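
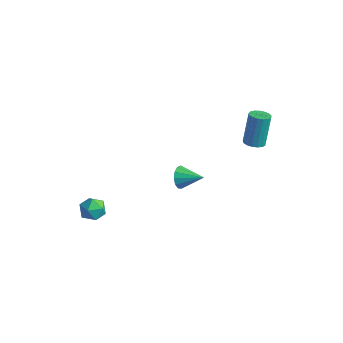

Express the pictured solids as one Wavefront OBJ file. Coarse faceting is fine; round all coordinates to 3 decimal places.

v -4.159 -3.327 -1.355
v -3.722 -3.146 -2.076
v -3.278 -4.374 -1.084
v -2.841 -4.193 -1.805
v -2.818 -3.647 -1.138
v -3.363 -3 -1.305
v -3.637 -4.52 -1.855
v -4.182 -3.873 -2.022
v -3.399 -3.883 -2.384
v -2.894 -3.343 -1.942
v -4.106 -4.177 -1.218
v -3.601 -3.637 -0.776
v 2.15 3.615 2.808
v 2.664 3.263 2.992
v 2.465 3.973 4.915
v 1.95 4.325 4.732
v 2.788 3.535 2.904
v 2.588 4.245 4.827
v 2.765 3.825 2.794
v 2.565 4.535 4.718
v 2.601 4.067 2.688
v 2.401 4.777 4.611
v 2.334 4.206 2.609
v 2.134 4.916 4.533
v 2.024 4.209 2.576
v 1.825 4.919 4.499
v 1.744 4.076 2.596
v 1.544 4.786 4.519
v 1.556 3.837 2.665
v 1.357 4.548 4.588
v 1.505 3.548 2.766
v 1.305 4.258 4.69
v 1.601 3.274 2.877
v 1.401 3.984 4.801
v 1.823 3.078 2.973
v 1.623 3.788 4.896
v 2.119 3.005 3.03
v 1.92 3.715 4.954
v 2.423 3.072 3.037
v 2.224 3.782 4.961
v -1.747 1.775 -1.71
v -1.401 1.501 -2.365
v -0.393 2.285 -1.21
v -1.526 1.919 -2.454
v -1.721 2.291 -2.307
v -1.924 2.499 -1.97
v -2.07 2.478 -1.55
v -2.114 2.233 -1.181
v -2.041 1.843 -0.98
v -1.875 1.431 -1.01
v -1.668 1.128 -1.263
v -1.486 1.031 -1.657
v -1.386 1.17 -2.068
f 1 12 6
f 1 6 2
f 1 2 8
f 1 8 11
f 1 11 12
f 2 6 10
f 6 12 5
f 12 11 3
f 11 8 7
f 8 2 9
f 4 10 5
f 4 5 3
f 4 3 7
f 4 7 9
f 4 9 10
f 5 10 6
f 3 5 12
f 7 3 11
f 9 7 8
f 10 9 2
f 14 13 17
f 14 17 15
f 15 17 18
f 15 18 16
f 17 13 19
f 17 19 18
f 18 19 20
f 18 20 16
f 19 13 21
f 19 21 20
f 20 21 22
f 20 22 16
f 21 13 23
f 21 23 22
f 22 23 24
f 22 24 16
f 23 13 25
f 23 25 24
f 24 25 26
f 24 26 16
f 25 13 27
f 25 27 26
f 26 27 28
f 26 28 16
f 27 13 29
f 27 29 28
f 28 29 30
f 28 30 16
f 29 13 31
f 29 31 30
f 30 31 32
f 30 32 16
f 31 13 33
f 31 33 32
f 32 33 34
f 32 34 16
f 33 13 35
f 33 35 34
f 34 35 36
f 34 36 16
f 35 13 37
f 35 37 36
f 36 37 38
f 36 38 16
f 37 13 39
f 37 39 38
f 38 39 40
f 38 40 16
f 39 13 14
f 39 14 40
f 40 14 15
f 40 15 16
f 42 41 44
f 42 44 43
f 44 41 45
f 44 45 43
f 45 41 46
f 45 46 43
f 46 41 47
f 46 47 43
f 47 41 48
f 47 48 43
f 48 41 49
f 48 49 43
f 49 41 50
f 49 50 43
f 50 41 51
f 50 51 43
f 51 41 52
f 51 52 43
f 52 41 53
f 52 53 43
f 53 41 42
f 53 42 43



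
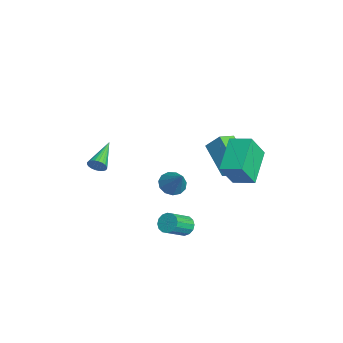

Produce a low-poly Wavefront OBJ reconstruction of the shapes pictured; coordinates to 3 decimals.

v 2.731 2.849 -1.095
v 1.092 3.623 -0.116
v 3.368 3.805 -0.785
v 1.729 4.579 0.194
v 3.191 2.101 0.266
v 1.552 2.875 1.245
v 3.828 3.057 0.576
v 2.189 3.831 1.555
v -0.537 0.45 -3.144
v -0.044 -0.003 -3.46
v 0.517 0.77 -1.956
v 0.024 0.376 -3.621
v -0.086 0.778 -3.632
v -0.339 1.076 -3.487
v -0.655 1.175 -3.234
v -0.934 1.044 -2.952
v -1.086 0.725 -2.732
v -1.064 0.319 -2.642
v -0.874 -0.046 -2.712
v -0.578 -0.253 -2.919
v -0.268 -0.237 -3.198
v 2.18 0.605 -4.368
v 2.499 1.046 -4.116
v 3.159 0.116 -3.321
v 2.84 -0.325 -3.572
v 2.246 1.019 -3.938
v 2.906 0.089 -3.143
v 1.975 0.88 -3.875
v 2.635 -0.05 -3.08
v 1.759 0.668 -3.945
v 2.419 -0.262 -3.15
v 1.656 0.439 -4.127
v 2.316 -0.491 -3.332
v 1.694 0.254 -4.374
v 2.353 -0.676 -3.579
v 1.861 0.164 -4.619
v 2.521 -0.766 -3.824
v 2.114 0.191 -4.797
v 2.774 -0.739 -4.002
v 2.385 0.33 -4.86
v 3.045 -0.6 -4.065
v 2.601 0.542 -4.79
v 3.261 -0.388 -3.995
v 2.704 0.771 -4.608
v 3.364 -0.159 -3.813
v 2.667 0.956 -4.361
v 3.326 0.026 -3.566
v -3.991 3.441 -2.852
v -3.582 4.102 -1.965
v -2.288 4.017 -4.067
v -1.879 4.679 -3.18
v -3.441 2.601 -2.48
v -3.032 3.263 -1.593
v -1.738 3.178 -3.695
v -1.329 3.839 -2.808
v -2.556 -3.069 -2.808
v -2.259 -2.83 -2.426
v -4.084 -2.251 -2.132
v -2.251 -2.687 -2.581
v -2.289 -2.602 -2.77
v -2.368 -2.588 -2.965
v -2.476 -2.648 -3.136
v -2.596 -2.772 -3.257
v -2.71 -2.941 -3.31
v -2.8 -3.129 -3.286
v -2.854 -3.309 -3.19
v -2.862 -3.452 -3.035
v -2.824 -3.537 -2.846
v -2.745 -3.551 -2.651
v -2.637 -3.491 -2.48
v -2.517 -3.367 -2.359
v -2.403 -3.198 -2.307
v -2.313 -3.009 -2.33
f 2 4 1
f 5 2 1
f 1 4 3
f 3 5 1
f 2 8 4
f 6 2 5
f 6 8 2
f 4 8 3
f 7 5 3
f 3 8 7
f 7 6 5
f 8 6 7
f 10 9 12
f 10 12 11
f 12 9 13
f 12 13 11
f 13 9 14
f 13 14 11
f 14 9 15
f 14 15 11
f 15 9 16
f 15 16 11
f 16 9 17
f 16 17 11
f 17 9 18
f 17 18 11
f 18 9 19
f 18 19 11
f 19 9 20
f 19 20 11
f 20 9 21
f 20 21 11
f 21 9 10
f 21 10 11
f 23 22 26
f 23 26 24
f 24 26 27
f 24 27 25
f 26 22 28
f 26 28 27
f 27 28 29
f 27 29 25
f 28 22 30
f 28 30 29
f 29 30 31
f 29 31 25
f 30 22 32
f 30 32 31
f 31 32 33
f 31 33 25
f 32 22 34
f 32 34 33
f 33 34 35
f 33 35 25
f 34 22 36
f 34 36 35
f 35 36 37
f 35 37 25
f 36 22 38
f 36 38 37
f 37 38 39
f 37 39 25
f 38 22 40
f 38 40 39
f 39 40 41
f 39 41 25
f 40 22 42
f 40 42 41
f 41 42 43
f 41 43 25
f 42 22 44
f 42 44 43
f 43 44 45
f 43 45 25
f 44 22 46
f 44 46 45
f 45 46 47
f 45 47 25
f 46 22 23
f 46 23 47
f 47 23 24
f 47 24 25
f 49 51 48
f 52 49 48
f 48 51 50
f 50 52 48
f 49 55 51
f 53 49 52
f 53 55 49
f 51 55 50
f 54 52 50
f 50 55 54
f 54 53 52
f 55 53 54
f 57 56 59
f 57 59 58
f 59 56 60
f 59 60 58
f 60 56 61
f 60 61 58
f 61 56 62
f 61 62 58
f 62 56 63
f 62 63 58
f 63 56 64
f 63 64 58
f 64 56 65
f 64 65 58
f 65 56 66
f 65 66 58
f 66 56 67
f 66 67 58
f 67 56 68
f 67 68 58
f 68 56 69
f 68 69 58
f 69 56 70
f 69 70 58
f 70 56 71
f 70 71 58
f 71 56 72
f 71 72 58
f 72 56 73
f 72 73 58
f 73 56 57
f 73 57 58



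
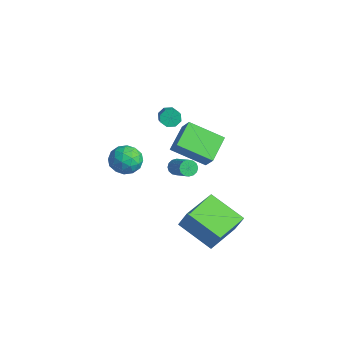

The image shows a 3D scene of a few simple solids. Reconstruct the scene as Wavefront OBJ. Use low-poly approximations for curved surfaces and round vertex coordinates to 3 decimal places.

v -3.359 1.669 -3.345
v -3.096 1.803 -3.774
v -1.798 1.784 -2.983
v -2.061 1.651 -2.555
v -3.164 2.036 -3.657
v -1.865 2.018 -2.867
v -3.283 2.171 -3.458
v -1.985 2.153 -2.667
v -3.423 2.172 -3.228
v -2.125 2.153 -2.437
v -3.546 2.038 -3.029
v -2.248 2.019 -2.239
v -3.619 1.805 -2.915
v -2.321 1.786 -2.125
v -3.622 1.536 -2.917
v -2.324 1.517 -2.126
v -3.555 1.302 -3.033
v -2.256 1.284 -2.243
v -3.435 1.167 -3.233
v -2.137 1.149 -2.442
v -3.295 1.167 -3.463
v -1.997 1.148 -2.672
v -3.172 1.301 -3.661
v -1.874 1.282 -2.871
v -3.099 1.534 -3.775
v -1.801 1.515 -2.985
v -1.498 -1.666 -0.48
v -0.783 -1.652 0.107
v -1.877 -3.028 0.013
v -1.162 -3.014 0.6
v -1.883 -2.45 0.736
v -1.649 -1.608 0.431
v -1.011 -3.072 -0.311
v -0.777 -2.23 -0.616
v -0.482 -2.521 0.211
v -1.021 -2.137 0.858
v -1.639 -2.543 -0.738
v -2.178 -2.159 -0.091
v -1.107 -1.539 -0.23
v -1.553 -3.141 0.35
v -1.976 -2.809 0.43
v -1.556 -2.801 0.775
v -1.616 -1.514 -0.039
v -1.196 -1.506 0.306
v -1.842 -1.975 0.676
v -1.464 -3.174 -0.186
v -1.044 -3.166 0.159
v -1.104 -1.879 -0.655
v -0.684 -1.871 -0.31
v -0.818 -2.705 -0.556
v -0.51 -2.042 0.176
v -0.733 -2.843 0.466
v -0.644 -2.876 -0.069
v -0.507 -2.382 -0.249
v -0.827 -1.816 0.557
v -1.049 -2.617 0.847
v -1.473 -2.285 0.927
v -1.335 -1.791 0.748
v -0.65 -2.327 0.618
v -1.611 -2.063 -0.727
v -1.833 -2.864 -0.437
v -1.325 -2.889 -0.628
v -1.187 -2.395 -0.807
v -1.927 -1.837 -0.346
v -2.15 -2.638 -0.056
v -2.153 -2.298 0.369
v -2.016 -1.804 0.189
v -2.01 -2.353 -0.498
v -0.221 -0.462 0.875
v -1.098 0.709 1.594
v 0.867 0.95 -0.096
v -0.009 2.121 0.623
v 0.449 -0.441 1.657
v -0.427 0.73 2.376
v 1.538 0.971 0.686
v 0.661 2.142 1.405
v 2.333 -1.408 -2.656
v 2.88 -1.228 -1.502
v 1.474 0.427 -2.536
v 2.021 0.608 -1.382
v 4.039 -0.548 -3.598
v 4.586 -0.367 -2.444
v 3.18 1.288 -3.478
v 3.727 1.468 -2.324
v -0.837 -0.183 2.882
v -0.543 0.245 2.702
v 0.371 -0.149 3.257
v 0.077 -0.577 3.438
v -0.733 0.323 3.07
v 0.182 -0.071 3.625
v -0.983 0.105 3.327
v -0.069 -0.289 3.883
v -1.149 -0.282 3.325
v -0.234 -0.676 3.88
v -1.131 -0.611 3.063
v -0.217 -1.005 3.618
v -0.942 -0.689 2.695
v -0.027 -1.083 3.25
v -0.691 -0.471 2.437
v 0.223 -0.865 2.993
v -0.526 -0.084 2.44
v 0.389 -0.478 2.995
f 2 1 5
f 2 5 3
f 3 5 6
f 3 6 4
f 5 1 7
f 5 7 6
f 6 7 8
f 6 8 4
f 7 1 9
f 7 9 8
f 8 9 10
f 8 10 4
f 9 1 11
f 9 11 10
f 10 11 12
f 10 12 4
f 11 1 13
f 11 13 12
f 12 13 14
f 12 14 4
f 13 1 15
f 13 15 14
f 14 15 16
f 14 16 4
f 15 1 17
f 15 17 16
f 16 17 18
f 16 18 4
f 17 1 19
f 17 19 18
f 18 19 20
f 18 20 4
f 19 1 21
f 19 21 20
f 20 21 22
f 20 22 4
f 21 1 23
f 21 23 22
f 22 23 24
f 22 24 4
f 23 1 25
f 23 25 24
f 24 25 26
f 24 26 4
f 25 1 2
f 25 2 26
f 26 2 3
f 26 3 4
f 27 64 43
f 64 38 67
f 43 67 32
f 64 67 43
f 27 43 39
f 43 32 44
f 39 44 28
f 43 44 39
f 27 39 48
f 39 28 49
f 48 49 34
f 39 49 48
f 27 48 60
f 48 34 63
f 60 63 37
f 48 63 60
f 27 60 64
f 60 37 68
f 64 68 38
f 60 68 64
f 28 44 55
f 44 32 58
f 55 58 36
f 44 58 55
f 32 67 45
f 67 38 66
f 45 66 31
f 67 66 45
f 38 68 65
f 68 37 61
f 65 61 29
f 68 61 65
f 37 63 62
f 63 34 50
f 62 50 33
f 63 50 62
f 34 49 54
f 49 28 51
f 54 51 35
f 49 51 54
f 30 56 42
f 56 36 57
f 42 57 31
f 56 57 42
f 30 42 40
f 42 31 41
f 40 41 29
f 42 41 40
f 30 40 47
f 40 29 46
f 47 46 33
f 40 46 47
f 30 47 52
f 47 33 53
f 52 53 35
f 47 53 52
f 30 52 56
f 52 35 59
f 56 59 36
f 52 59 56
f 31 57 45
f 57 36 58
f 45 58 32
f 57 58 45
f 29 41 65
f 41 31 66
f 65 66 38
f 41 66 65
f 33 46 62
f 46 29 61
f 62 61 37
f 46 61 62
f 35 53 54
f 53 33 50
f 54 50 34
f 53 50 54
f 36 59 55
f 59 35 51
f 55 51 28
f 59 51 55
f 70 72 69
f 73 70 69
f 69 72 71
f 71 73 69
f 70 76 72
f 74 70 73
f 74 76 70
f 72 76 71
f 75 73 71
f 71 76 75
f 75 74 73
f 76 74 75
f 78 80 77
f 81 78 77
f 77 80 79
f 79 81 77
f 78 84 80
f 82 78 81
f 82 84 78
f 80 84 79
f 83 81 79
f 79 84 83
f 83 82 81
f 84 82 83
f 86 85 89
f 86 89 87
f 87 89 90
f 87 90 88
f 89 85 91
f 89 91 90
f 90 91 92
f 90 92 88
f 91 85 93
f 91 93 92
f 92 93 94
f 92 94 88
f 93 85 95
f 93 95 94
f 94 95 96
f 94 96 88
f 95 85 97
f 95 97 96
f 96 97 98
f 96 98 88
f 97 85 99
f 97 99 98
f 98 99 100
f 98 100 88
f 99 85 101
f 99 101 100
f 100 101 102
f 100 102 88
f 101 85 86
f 101 86 102
f 102 86 87
f 102 87 88



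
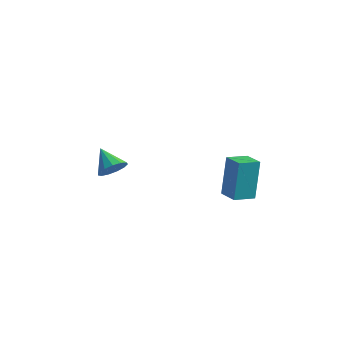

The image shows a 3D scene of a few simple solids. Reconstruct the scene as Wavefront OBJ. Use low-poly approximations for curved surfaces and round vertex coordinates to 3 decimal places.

v 3.327 -0.383 -2.579
v 3.188 0.205 -0.736
v 3.808 0.494 -2.823
v 3.67 1.082 -0.979
v 4.19 -0.802 -2.381
v 4.052 -0.214 -0.537
v 4.672 0.075 -2.624
v 4.533 0.663 -0.781
v -1.372 -1.444 -2.256
v -0.913 -1.091 -1.863
v -2.308 -1.016 -1.544
v -1.021 -0.847 -2.152
v -1.242 -0.792 -2.475
v -1.503 -0.944 -2.728
v -1.724 -1.255 -2.831
v -1.832 -1.625 -2.751
v -1.795 -1.938 -2.514
v -1.624 -2.094 -2.195
v -1.372 -2.044 -1.895
v -1.121 -1.802 -1.71
v -0.95 -1.447 -1.697
f 2 4 1
f 5 2 1
f 1 4 3
f 3 5 1
f 2 8 4
f 6 2 5
f 6 8 2
f 4 8 3
f 7 5 3
f 3 8 7
f 7 6 5
f 8 6 7
f 10 9 12
f 10 12 11
f 12 9 13
f 12 13 11
f 13 9 14
f 13 14 11
f 14 9 15
f 14 15 11
f 15 9 16
f 15 16 11
f 16 9 17
f 16 17 11
f 17 9 18
f 17 18 11
f 18 9 19
f 18 19 11
f 19 9 20
f 19 20 11
f 20 9 21
f 20 21 11
f 21 9 10
f 21 10 11



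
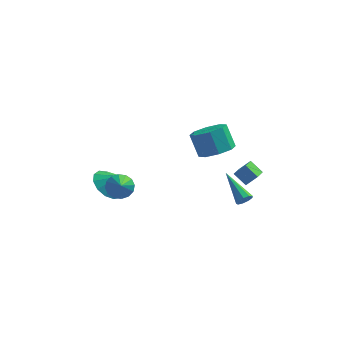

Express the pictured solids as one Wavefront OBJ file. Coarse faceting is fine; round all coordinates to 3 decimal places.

v 2.975 -0.007 -2.47
v 3.599 0.098 -1.775
v 3.169 0.881 -2.778
v 3.793 0.986 -2.084
v 3.687 -0.366 -3.056
v 4.311 -0.261 -2.362
v 3.881 0.522 -3.365
v 4.505 0.627 -2.67
v 2.08 -0.349 -0.365
v 3.038 0.023 -0.103
v 2.457 0.622 1.168
v 1.5 0.249 0.905
v 2.61 0.551 -0.547
v 2.029 1.149 0.724
v 1.872 0.551 -0.885
v 1.291 1.15 0.386
v 1.257 0.024 -0.918
v 0.676 0.623 0.353
v 1.123 -0.722 -0.628
v 0.542 -0.123 0.643
v 1.551 -1.249 -0.184
v 0.97 -0.651 1.087
v 2.289 -1.25 0.154
v 1.708 -0.651 1.425
v 2.904 -0.723 0.187
v 2.323 -0.124 1.458
v -2.915 -2.516 -2.147
v -2.163 -2.595 -2.41
v -2.625 -3.864 -0.913
v -2.142 -2.313 -2.107
v -2.327 -2.086 -1.815
v -2.67 -1.974 -1.612
v -3.079 -2.007 -1.552
v -3.443 -2.176 -1.651
v -3.666 -2.437 -1.884
v -3.688 -2.718 -2.186
v -3.502 -2.946 -2.479
v -3.159 -3.058 -2.682
v -2.751 -3.025 -2.742
v -2.386 -2.856 -2.642
v -3.744 -1.463 -2.98
v -2.938 -1.267 -3.672
v -2.996 -1.497 -2.12
v -3.135 -0.724 -3.48
v -3.524 -0.416 -3.129
v -3.984 -0.44 -2.731
v -4.367 -0.788 -2.411
v -4.552 -1.351 -2.273
v -4.481 -1.949 -2.359
v -4.176 -2.393 -2.642
v -3.733 -2.541 -3.032
v -3.294 -2.347 -3.406
v -2.998 -1.872 -3.645
v 3.881 -2.964 -2.107
v 4.288 -2.801 -1.845
v 2.699 -1.516 -1.173
v 4.263 -2.627 -2.146
v 4.059 -2.611 -2.429
v 3.773 -2.76 -2.561
v 3.537 -3.004 -2.481
v 3.463 -3.23 -2.225
v 3.584 -3.331 -1.915
v 3.845 -3.261 -1.694
v 4.122 -3.051 -1.666
f 2 4 1
f 5 2 1
f 1 4 3
f 3 5 1
f 2 8 4
f 6 2 5
f 6 8 2
f 4 8 3
f 7 5 3
f 3 8 7
f 7 6 5
f 8 6 7
f 10 9 13
f 10 13 11
f 11 13 14
f 11 14 12
f 13 9 15
f 13 15 14
f 14 15 16
f 14 16 12
f 15 9 17
f 15 17 16
f 16 17 18
f 16 18 12
f 17 9 19
f 17 19 18
f 18 19 20
f 18 20 12
f 19 9 21
f 19 21 20
f 20 21 22
f 20 22 12
f 21 9 23
f 21 23 22
f 22 23 24
f 22 24 12
f 23 9 25
f 23 25 24
f 24 25 26
f 24 26 12
f 25 9 10
f 25 10 26
f 26 10 11
f 26 11 12
f 28 27 30
f 28 30 29
f 30 27 31
f 30 31 29
f 31 27 32
f 31 32 29
f 32 27 33
f 32 33 29
f 33 27 34
f 33 34 29
f 34 27 35
f 34 35 29
f 35 27 36
f 35 36 29
f 36 27 37
f 36 37 29
f 37 27 38
f 37 38 29
f 38 27 39
f 38 39 29
f 39 27 40
f 39 40 29
f 40 27 28
f 40 28 29
f 42 41 44
f 42 44 43
f 44 41 45
f 44 45 43
f 45 41 46
f 45 46 43
f 46 41 47
f 46 47 43
f 47 41 48
f 47 48 43
f 48 41 49
f 48 49 43
f 49 41 50
f 49 50 43
f 50 41 51
f 50 51 43
f 51 41 52
f 51 52 43
f 52 41 53
f 52 53 43
f 53 41 42
f 53 42 43
f 55 54 57
f 55 57 56
f 57 54 58
f 57 58 56
f 58 54 59
f 58 59 56
f 59 54 60
f 59 60 56
f 60 54 61
f 60 61 56
f 61 54 62
f 61 62 56
f 62 54 63
f 62 63 56
f 63 54 64
f 63 64 56
f 64 54 55
f 64 55 56



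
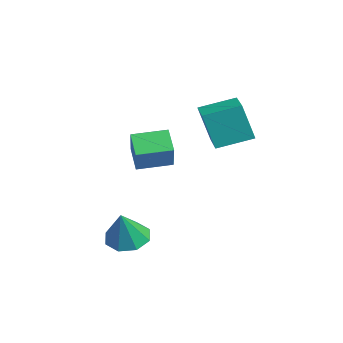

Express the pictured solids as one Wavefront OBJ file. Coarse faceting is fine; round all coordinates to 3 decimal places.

v -1.421 2.788 2.739
v -1.738 2.32 4.501
v -1.149 4.387 3.213
v -1.466 3.92 4.974
v 0.066 2.48 2.926
v -0.251 2.013 4.687
v 0.338 4.08 3.399
v 0.021 3.612 5.161
v 0.875 -1.472 -1.095
v 1.505 -0.748 -1.115
v 1.425 -1.908 0.475
v 0.857 -0.549 -0.833
v 0.219 -0.89 -0.704
v -0.035 -1.572 -0.804
v 0.244 -2.196 -1.075
v 0.892 -2.395 -1.358
v 1.53 -2.054 -1.486
v 1.784 -1.372 -1.386
v -1.779 -0.314 1.297
v -2.773 -0.233 2.017
v -1.538 1.229 1.456
v -2.531 1.31 2.177
v -0.869 -0.59 2.583
v -1.862 -0.509 3.304
v -0.627 0.953 2.743
v -1.621 1.034 3.463
f 2 4 1
f 5 2 1
f 1 4 3
f 3 5 1
f 2 8 4
f 6 2 5
f 6 8 2
f 4 8 3
f 7 5 3
f 3 8 7
f 7 6 5
f 8 6 7
f 10 9 12
f 10 12 11
f 12 9 13
f 12 13 11
f 13 9 14
f 13 14 11
f 14 9 15
f 14 15 11
f 15 9 16
f 15 16 11
f 16 9 17
f 16 17 11
f 17 9 18
f 17 18 11
f 18 9 10
f 18 10 11
f 20 22 19
f 23 20 19
f 19 22 21
f 21 23 19
f 20 26 22
f 24 20 23
f 24 26 20
f 22 26 21
f 25 23 21
f 21 26 25
f 25 24 23
f 26 24 25



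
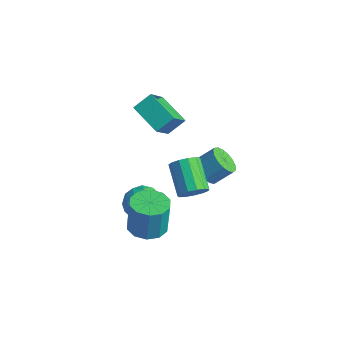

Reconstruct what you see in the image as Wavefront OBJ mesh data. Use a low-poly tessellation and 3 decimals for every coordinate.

v -0.629 1.597 -2.822
v 0.089 1.446 -3.166
v 0.627 2.171 -2.361
v -0.091 2.323 -2.018
v -0.043 1.756 -3.358
v 0.496 2.482 -2.553
v -0.308 2.03 -3.427
v 0.23 2.755 -2.623
v -0.647 2.204 -3.358
v -0.109 2.93 -2.553
v -0.982 2.24 -3.166
v -0.444 2.966 -2.361
v -1.236 2.128 -2.895
v -0.698 2.854 -2.091
v -1.351 1.895 -2.608
v -0.813 2.621 -1.803
v -1.301 1.593 -2.37
v -0.762 2.319 -1.565
v -1.097 1.293 -2.235
v -0.558 2.018 -1.43
v -0.785 1.062 -2.235
v -0.247 1.787 -1.43
v -0.438 0.953 -2.37
v 0.1 1.679 -1.565
v -0.135 0.992 -2.608
v 0.404 1.718 -1.803
v 0.055 1.17 -2.895
v 0.594 1.896 -2.09
v 2.58 -2.506 1.318
v 3.024 -1.971 1.539
v 1.744 -1.258 2.382
v 1.3 -1.794 2.162
v 2.859 -1.846 1.183
v 1.579 -1.133 2.027
v 2.606 -1.93 0.871
v 1.326 -1.218 1.714
v 2.344 -2.198 0.7
v 1.065 -1.485 1.543
v 2.157 -2.564 0.726
v 0.878 -1.851 1.569
v 2.105 -2.911 0.94
v 0.825 -2.198 1.783
v 2.203 -3.13 1.274
v 0.923 -2.417 2.117
v 2.421 -3.151 1.622
v 1.141 -2.438 2.465
v 2.689 -2.967 1.874
v 1.41 -2.254 2.717
v 2.923 -2.637 1.949
v 1.643 -1.924 2.793
v 3.047 -2.266 1.825
v 1.768 -1.553 2.668
v -0.819 -1.839 -2.079
v -0.059 -1.958 -1.442
v -0.921 -3.442 -2.258
v -0.161 -3.561 -1.621
v -1.043 -3.231 -1.289
v -0.98 -2.24 -1.178
v -0 -3.16 -2.522
v 0.063 -2.169 -2.411
v 0.447 -2.775 -1.716
v -0.197 -2.819 -0.954
v -0.783 -2.581 -2.746
v -1.427 -2.625 -1.984
v -0.43 -1.758 -1.745
v -0.55 -3.642 -1.955
v -1.069 -3.448 -1.76
v -0.622 -3.518 -1.386
v -0.971 -1.923 -1.59
v -0.524 -1.994 -1.216
v -1.103 -2.742 -1.125
v -0.456 -3.406 -2.484
v -0.009 -3.477 -2.11
v -0.358 -1.882 -2.314
v 0.089 -1.952 -1.94
v 0.123 -2.658 -2.575
v 0.315 -2.308 -1.532
v 0.254 -3.25 -1.637
v 0.349 -3.014 -2.166
v 0.386 -2.432 -2.101
v -0.064 -2.334 -1.084
v -0.125 -3.276 -1.189
v -0.643 -3.082 -0.994
v -0.606 -2.499 -0.929
v 0.233 -2.814 -1.245
v -0.855 -2.124 -2.511
v -0.916 -3.066 -2.616
v -0.374 -2.901 -2.771
v -0.337 -2.318 -2.706
v -1.234 -2.15 -2.063
v -1.295 -3.092 -2.168
v -1.366 -2.968 -1.599
v -1.329 -2.386 -1.534
v -1.213 -2.586 -2.455
v 0.941 -3.797 -1.6
v 1.796 -3.386 -1.645
v 1.794 -3.192 0.074
v 0.939 -3.603 0.12
v 1.39 -2.965 -1.693
v 1.388 -2.771 0.026
v 0.812 -2.862 -1.705
v 0.81 -2.668 0.014
v 0.283 -3.116 -1.677
v 0.281 -2.922 0.042
v 0.006 -3.63 -1.619
v 0.004 -3.436 0.1
v 0.086 -4.208 -1.554
v 0.084 -4.014 0.165
v 0.492 -4.629 -1.506
v 0.49 -4.435 0.213
v 1.07 -4.732 -1.494
v 1.068 -4.538 0.225
v 1.599 -4.478 -1.522
v 1.597 -4.284 0.197
v 1.876 -3.964 -1.58
v 1.874 -3.77 0.139
v -2.816 -0.981 2.592
v -2.536 -0.126 3.207
v -3.321 0.274 1.078
v -3.041 1.129 1.693
v -1.219 -1.069 1.987
v -0.939 -0.214 2.602
v -1.724 0.186 0.473
v -1.444 1.041 1.088
f 2 1 5
f 2 5 3
f 3 5 6
f 3 6 4
f 5 1 7
f 5 7 6
f 6 7 8
f 6 8 4
f 7 1 9
f 7 9 8
f 8 9 10
f 8 10 4
f 9 1 11
f 9 11 10
f 10 11 12
f 10 12 4
f 11 1 13
f 11 13 12
f 12 13 14
f 12 14 4
f 13 1 15
f 13 15 14
f 14 15 16
f 14 16 4
f 15 1 17
f 15 17 16
f 16 17 18
f 16 18 4
f 17 1 19
f 17 19 18
f 18 19 20
f 18 20 4
f 19 1 21
f 19 21 20
f 20 21 22
f 20 22 4
f 21 1 23
f 21 23 22
f 22 23 24
f 22 24 4
f 23 1 25
f 23 25 24
f 24 25 26
f 24 26 4
f 25 1 27
f 25 27 26
f 26 27 28
f 26 28 4
f 27 1 2
f 27 2 28
f 28 2 3
f 28 3 4
f 30 29 33
f 30 33 31
f 31 33 34
f 31 34 32
f 33 29 35
f 33 35 34
f 34 35 36
f 34 36 32
f 35 29 37
f 35 37 36
f 36 37 38
f 36 38 32
f 37 29 39
f 37 39 38
f 38 39 40
f 38 40 32
f 39 29 41
f 39 41 40
f 40 41 42
f 40 42 32
f 41 29 43
f 41 43 42
f 42 43 44
f 42 44 32
f 43 29 45
f 43 45 44
f 44 45 46
f 44 46 32
f 45 29 47
f 45 47 46
f 46 47 48
f 46 48 32
f 47 29 49
f 47 49 48
f 48 49 50
f 48 50 32
f 49 29 51
f 49 51 50
f 50 51 52
f 50 52 32
f 51 29 30
f 51 30 52
f 52 30 31
f 52 31 32
f 53 90 69
f 90 64 93
f 69 93 58
f 90 93 69
f 53 69 65
f 69 58 70
f 65 70 54
f 69 70 65
f 53 65 74
f 65 54 75
f 74 75 60
f 65 75 74
f 53 74 86
f 74 60 89
f 86 89 63
f 74 89 86
f 53 86 90
f 86 63 94
f 90 94 64
f 86 94 90
f 54 70 81
f 70 58 84
f 81 84 62
f 70 84 81
f 58 93 71
f 93 64 92
f 71 92 57
f 93 92 71
f 64 94 91
f 94 63 87
f 91 87 55
f 94 87 91
f 63 89 88
f 89 60 76
f 88 76 59
f 89 76 88
f 60 75 80
f 75 54 77
f 80 77 61
f 75 77 80
f 56 82 68
f 82 62 83
f 68 83 57
f 82 83 68
f 56 68 66
f 68 57 67
f 66 67 55
f 68 67 66
f 56 66 73
f 66 55 72
f 73 72 59
f 66 72 73
f 56 73 78
f 73 59 79
f 78 79 61
f 73 79 78
f 56 78 82
f 78 61 85
f 82 85 62
f 78 85 82
f 57 83 71
f 83 62 84
f 71 84 58
f 83 84 71
f 55 67 91
f 67 57 92
f 91 92 64
f 67 92 91
f 59 72 88
f 72 55 87
f 88 87 63
f 72 87 88
f 61 79 80
f 79 59 76
f 80 76 60
f 79 76 80
f 62 85 81
f 85 61 77
f 81 77 54
f 85 77 81
f 96 95 99
f 96 99 97
f 97 99 100
f 97 100 98
f 99 95 101
f 99 101 100
f 100 101 102
f 100 102 98
f 101 95 103
f 101 103 102
f 102 103 104
f 102 104 98
f 103 95 105
f 103 105 104
f 104 105 106
f 104 106 98
f 105 95 107
f 105 107 106
f 106 107 108
f 106 108 98
f 107 95 109
f 107 109 108
f 108 109 110
f 108 110 98
f 109 95 111
f 109 111 110
f 110 111 112
f 110 112 98
f 111 95 113
f 111 113 112
f 112 113 114
f 112 114 98
f 113 95 115
f 113 115 114
f 114 115 116
f 114 116 98
f 115 95 96
f 115 96 116
f 116 96 97
f 116 97 98
f 118 120 117
f 121 118 117
f 117 120 119
f 119 121 117
f 118 124 120
f 122 118 121
f 122 124 118
f 120 124 119
f 123 121 119
f 119 124 123
f 123 122 121
f 124 122 123



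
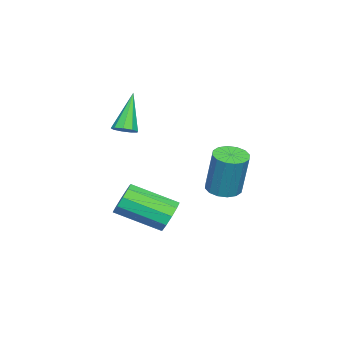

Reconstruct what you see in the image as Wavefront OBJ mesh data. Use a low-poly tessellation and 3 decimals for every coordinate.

v 3.075 -3.091 1.962
v 3.326 -2.658 2.139
v 2.085 -3.169 3.558
v 3.026 -2.563 1.958
v 2.75 -2.714 1.779
v 2.626 -3.042 1.685
v 2.712 -3.392 1.722
v 2.968 -3.601 1.87
v 3.274 -3.571 2.062
v 3.488 -3.316 2.207
v 3.508 -2.956 2.237
v 3.61 -0.983 -2.038
v 3.845 -0.614 -1.393
v 4.306 -2.407 -0.536
v 4.07 -2.777 -1.182
v 3.375 -0.713 -1.346
v 3.836 -2.506 -0.489
v 2.995 -0.914 -1.563
v 3.456 -2.707 -0.706
v 2.85 -1.142 -1.962
v 3.311 -2.935 -1.105
v 2.994 -1.31 -2.39
v 3.455 -3.103 -1.533
v 3.374 -1.353 -2.684
v 3.835 -3.146 -1.827
v 3.844 -1.254 -2.731
v 4.305 -3.047 -1.874
v 4.224 -1.053 -2.514
v 4.685 -2.846 -1.657
v 4.369 -0.825 -2.115
v 4.83 -2.618 -1.258
v 4.225 -0.657 -1.687
v 4.686 -2.45 -0.83
v 2.198 0.592 -0.831
v 2.78 0.978 -1.005
v 3.084 1.395 0.937
v 2.502 1.008 1.111
v 2.497 1.221 -1.013
v 2.801 1.637 0.93
v 2.134 1.295 -0.972
v 2.439 1.711 0.971
v 1.788 1.181 -0.893
v 2.093 1.597 1.049
v 1.552 0.909 -0.798
v 1.856 1.325 1.145
v 1.489 0.552 -0.712
v 1.793 0.968 1.231
v 1.616 0.205 -0.657
v 1.92 0.622 1.285
v 1.899 -0.037 -0.65
v 2.203 0.379 1.293
v 2.261 -0.111 -0.691
v 2.566 0.305 1.252
v 2.607 0.003 -0.769
v 2.912 0.419 1.173
v 2.844 0.275 -0.865
v 3.148 0.691 1.078
v 2.907 0.632 -0.951
v 3.211 1.048 0.992
f 2 1 4
f 2 4 3
f 4 1 5
f 4 5 3
f 5 1 6
f 5 6 3
f 6 1 7
f 6 7 3
f 7 1 8
f 7 8 3
f 8 1 9
f 8 9 3
f 9 1 10
f 9 10 3
f 10 1 11
f 10 11 3
f 11 1 2
f 11 2 3
f 13 12 16
f 13 16 14
f 14 16 17
f 14 17 15
f 16 12 18
f 16 18 17
f 17 18 19
f 17 19 15
f 18 12 20
f 18 20 19
f 19 20 21
f 19 21 15
f 20 12 22
f 20 22 21
f 21 22 23
f 21 23 15
f 22 12 24
f 22 24 23
f 23 24 25
f 23 25 15
f 24 12 26
f 24 26 25
f 25 26 27
f 25 27 15
f 26 12 28
f 26 28 27
f 27 28 29
f 27 29 15
f 28 12 30
f 28 30 29
f 29 30 31
f 29 31 15
f 30 12 32
f 30 32 31
f 31 32 33
f 31 33 15
f 32 12 13
f 32 13 33
f 33 13 14
f 33 14 15
f 35 34 38
f 35 38 36
f 36 38 39
f 36 39 37
f 38 34 40
f 38 40 39
f 39 40 41
f 39 41 37
f 40 34 42
f 40 42 41
f 41 42 43
f 41 43 37
f 42 34 44
f 42 44 43
f 43 44 45
f 43 45 37
f 44 34 46
f 44 46 45
f 45 46 47
f 45 47 37
f 46 34 48
f 46 48 47
f 47 48 49
f 47 49 37
f 48 34 50
f 48 50 49
f 49 50 51
f 49 51 37
f 50 34 52
f 50 52 51
f 51 52 53
f 51 53 37
f 52 34 54
f 52 54 53
f 53 54 55
f 53 55 37
f 54 34 56
f 54 56 55
f 55 56 57
f 55 57 37
f 56 34 58
f 56 58 57
f 57 58 59
f 57 59 37
f 58 34 35
f 58 35 59
f 59 35 36
f 59 36 37



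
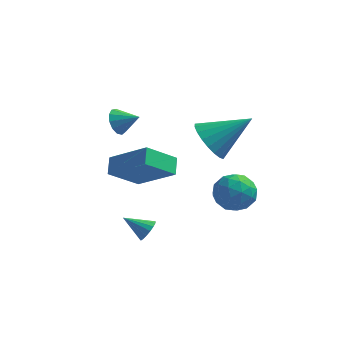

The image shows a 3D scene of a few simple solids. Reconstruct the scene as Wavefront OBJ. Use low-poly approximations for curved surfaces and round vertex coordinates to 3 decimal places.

v 1.718 3.993 -1.581
v 2.318 3.738 -2.366
v 0.602 2.882 -2.074
v 1.202 2.627 -2.859
v 1.48 2.393 -1.906
v 2.17 3.079 -1.601
v 0.75 3.541 -2.839
v 1.44 4.227 -2.534
v 1.72 3.458 -3.143
v 2.171 2.749 -2.566
v 0.749 3.871 -1.874
v 1.2 3.162 -1.297
v 2.116 3.963 -1.93
v 0.804 2.657 -2.51
v 0.968 2.519 -1.95
v 1.32 2.369 -2.411
v 2.029 3.576 -1.481
v 2.382 3.426 -1.942
v 1.89 2.635 -1.672
v 0.538 3.194 -2.498
v 0.891 3.044 -2.959
v 1.6 4.251 -2.029
v 1.952 4.101 -2.49
v 1.03 3.985 -2.768
v 2.117 3.649 -2.848
v 1.461 2.996 -3.138
v 1.195 3.533 -3.126
v 1.601 3.937 -2.947
v 2.383 3.232 -2.509
v 1.726 2.579 -2.799
v 1.89 2.441 -2.239
v 2.296 2.844 -2.06
v 2.031 3.067 -2.966
v 1.194 4.041 -1.641
v 0.537 3.388 -1.931
v 0.624 3.776 -2.38
v 1.03 4.179 -2.201
v 1.459 3.624 -1.302
v 0.803 2.971 -1.592
v 1.319 2.683 -1.493
v 1.725 3.087 -1.314
v 0.889 3.553 -1.474
v -1.254 -0.724 -2.196
v -1.023 -0.387 -1.813
v -2.286 -0.736 -1.564
v -1.134 -0.218 -1.989
v -1.271 -0.165 -2.213
v -1.405 -0.24 -2.433
v -1.504 -0.426 -2.599
v -1.546 -0.68 -2.672
v -1.521 -0.945 -2.636
v -1.435 -1.158 -2.5
v -1.307 -1.273 -2.293
v -1.168 -1.262 -2.065
v -1.048 -1.127 -1.867
v -0.975 -0.9 -1.744
v -0.966 -0.633 -1.724
v 0.898 0.868 2.538
v 1.569 0.414 1.886
v 2.482 1.512 3.722
v 1.534 0.811 1.718
v 1.389 1.217 1.691
v 1.16 1.563 1.81
v 0.884 1.79 2.055
v 0.612 1.856 2.384
v 0.388 1.752 2.74
v 0.253 1.495 3.06
v 0.229 1.13 3.29
v 0.321 0.72 3.391
v 0.513 0.335 3.343
v 0.771 0.042 3.157
v 1.051 -0.108 2.863
v 1.304 -0.088 2.514
v 1.488 0.096 2.168
v -3.453 2.784 1.752
v -3.191 2.468 1.198
v -2.507 2.736 2.228
v -3.142 2.849 1.14
v -3.192 3.21 1.276
v -3.325 3.435 1.564
v -3.499 3.454 1.911
v -3.658 3.26 2.208
v -3.752 2.915 2.36
v -3.751 2.528 2.32
v -3.656 2.223 2.099
v -3.496 2.096 1.768
v -3.323 2.187 1.432
v -1.939 0.374 -0.22
v -2.965 -0.49 0.824
v -2.068 1.103 0.257
v -3.094 0.238 1.301
v -0.246 -0.138 1.019
v -1.272 -1.003 2.063
v -0.375 0.59 1.496
v -1.401 -0.274 2.54
f 1 38 17
f 38 12 41
f 17 41 6
f 38 41 17
f 1 17 13
f 17 6 18
f 13 18 2
f 17 18 13
f 1 13 22
f 13 2 23
f 22 23 8
f 13 23 22
f 1 22 34
f 22 8 37
f 34 37 11
f 22 37 34
f 1 34 38
f 34 11 42
f 38 42 12
f 34 42 38
f 2 18 29
f 18 6 32
f 29 32 10
f 18 32 29
f 6 41 19
f 41 12 40
f 19 40 5
f 41 40 19
f 12 42 39
f 42 11 35
f 39 35 3
f 42 35 39
f 11 37 36
f 37 8 24
f 36 24 7
f 37 24 36
f 8 23 28
f 23 2 25
f 28 25 9
f 23 25 28
f 4 30 16
f 30 10 31
f 16 31 5
f 30 31 16
f 4 16 14
f 16 5 15
f 14 15 3
f 16 15 14
f 4 14 21
f 14 3 20
f 21 20 7
f 14 20 21
f 4 21 26
f 21 7 27
f 26 27 9
f 21 27 26
f 4 26 30
f 26 9 33
f 30 33 10
f 26 33 30
f 5 31 19
f 31 10 32
f 19 32 6
f 31 32 19
f 3 15 39
f 15 5 40
f 39 40 12
f 15 40 39
f 7 20 36
f 20 3 35
f 36 35 11
f 20 35 36
f 9 27 28
f 27 7 24
f 28 24 8
f 27 24 28
f 10 33 29
f 33 9 25
f 29 25 2
f 33 25 29
f 44 43 46
f 44 46 45
f 46 43 47
f 46 47 45
f 47 43 48
f 47 48 45
f 48 43 49
f 48 49 45
f 49 43 50
f 49 50 45
f 50 43 51
f 50 51 45
f 51 43 52
f 51 52 45
f 52 43 53
f 52 53 45
f 53 43 54
f 53 54 45
f 54 43 55
f 54 55 45
f 55 43 56
f 55 56 45
f 56 43 57
f 56 57 45
f 57 43 44
f 57 44 45
f 59 58 61
f 59 61 60
f 61 58 62
f 61 62 60
f 62 58 63
f 62 63 60
f 63 58 64
f 63 64 60
f 64 58 65
f 64 65 60
f 65 58 66
f 65 66 60
f 66 58 67
f 66 67 60
f 67 58 68
f 67 68 60
f 68 58 69
f 68 69 60
f 69 58 70
f 69 70 60
f 70 58 71
f 70 71 60
f 71 58 72
f 71 72 60
f 72 58 73
f 72 73 60
f 73 58 74
f 73 74 60
f 74 58 59
f 74 59 60
f 76 75 78
f 76 78 77
f 78 75 79
f 78 79 77
f 79 75 80
f 79 80 77
f 80 75 81
f 80 81 77
f 81 75 82
f 81 82 77
f 82 75 83
f 82 83 77
f 83 75 84
f 83 84 77
f 84 75 85
f 84 85 77
f 85 75 86
f 85 86 77
f 86 75 87
f 86 87 77
f 87 75 76
f 87 76 77
f 89 91 88
f 92 89 88
f 88 91 90
f 90 92 88
f 89 95 91
f 93 89 92
f 93 95 89
f 91 95 90
f 94 92 90
f 90 95 94
f 94 93 92
f 95 93 94



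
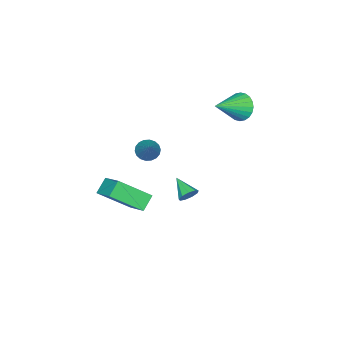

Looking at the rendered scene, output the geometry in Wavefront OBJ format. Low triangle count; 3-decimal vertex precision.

v 0.222 -3.123 -1.469
v 0.894 -1.777 -0.634
v -0.879 -1.779 -2.752
v -0.207 -0.433 -1.917
v 1.027 -3.107 -2.143
v 1.699 -1.761 -1.308
v -0.074 -1.763 -3.426
v 0.598 -0.417 -2.591
v 2.883 3.961 2.287
v 3.131 4.13 2.748
v 2.477 2.959 2.873
v 2.78 4.264 2.734
v 2.477 4.257 2.512
v 2.363 4.111 2.184
v 2.493 3.895 1.904
v 2.805 3.71 1.804
v 3.153 3.643 1.929
v 3.375 3.725 2.222
v 3.366 3.917 2.546
v 0.658 -0.071 2.411
v 1.082 0.105 1.95
v 1.802 0.891 3.829
v 0.894 0.325 1.953
v 0.659 0.466 2.046
v 0.425 0.501 2.211
v 0.236 0.423 2.416
v 0.131 0.247 2.62
v 0.131 0.008 2.783
v 0.235 -0.247 2.872
v 0.423 -0.467 2.87
v 0.657 -0.609 2.777
v 0.892 -0.644 2.611
v 1.08 -0.565 2.406
v 1.185 -0.389 2.202
v 1.186 -0.15 2.039
v -4.72 1.928 3.311
v -4.265 2.213 2.588
v -3.04 1.472 4.189
v -4.284 2.508 2.778
v -4.369 2.714 3.048
v -4.508 2.802 3.359
v -4.679 2.756 3.662
v -4.856 2.584 3.912
v -5.013 2.313 4.07
v -5.125 1.983 4.113
v -5.175 1.644 4.033
v -5.156 1.349 3.844
v -5.071 1.142 3.573
v -4.932 1.055 3.263
v -4.761 1.101 2.959
v -4.584 1.273 2.71
v -4.427 1.544 2.551
v -4.315 1.874 2.509
f 2 4 1
f 5 2 1
f 1 4 3
f 3 5 1
f 2 8 4
f 6 2 5
f 6 8 2
f 4 8 3
f 7 5 3
f 3 8 7
f 7 6 5
f 8 6 7
f 10 9 12
f 10 12 11
f 12 9 13
f 12 13 11
f 13 9 14
f 13 14 11
f 14 9 15
f 14 15 11
f 15 9 16
f 15 16 11
f 16 9 17
f 16 17 11
f 17 9 18
f 17 18 11
f 18 9 19
f 18 19 11
f 19 9 10
f 19 10 11
f 21 20 23
f 21 23 22
f 23 20 24
f 23 24 22
f 24 20 25
f 24 25 22
f 25 20 26
f 25 26 22
f 26 20 27
f 26 27 22
f 27 20 28
f 27 28 22
f 28 20 29
f 28 29 22
f 29 20 30
f 29 30 22
f 30 20 31
f 30 31 22
f 31 20 32
f 31 32 22
f 32 20 33
f 32 33 22
f 33 20 34
f 33 34 22
f 34 20 35
f 34 35 22
f 35 20 21
f 35 21 22
f 37 36 39
f 37 39 38
f 39 36 40
f 39 40 38
f 40 36 41
f 40 41 38
f 41 36 42
f 41 42 38
f 42 36 43
f 42 43 38
f 43 36 44
f 43 44 38
f 44 36 45
f 44 45 38
f 45 36 46
f 45 46 38
f 46 36 47
f 46 47 38
f 47 36 48
f 47 48 38
f 48 36 49
f 48 49 38
f 49 36 50
f 49 50 38
f 50 36 51
f 50 51 38
f 51 36 52
f 51 52 38
f 52 36 53
f 52 53 38
f 53 36 37
f 53 37 38



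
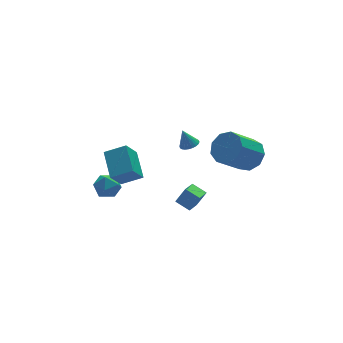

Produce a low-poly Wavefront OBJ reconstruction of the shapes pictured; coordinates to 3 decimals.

v 4.456 -0.611 1.151
v 5.009 -1.372 1.596
v 3.516 -1.65 2.973
v 2.964 -0.889 2.529
v 5.169 -0.747 1.897
v 3.676 -1.025 3.274
v 4.996 -0.059 1.848
v 3.503 -0.337 3.225
v 4.571 0.371 1.474
v 3.078 0.093 2.851
v 4.092 0.342 0.949
v 2.599 0.063 2.326
v 3.783 -0.134 0.518
v 2.291 -0.412 1.895
v 3.79 -0.832 0.384
v 2.297 -1.11 1.761
v 4.108 -1.427 0.609
v 2.616 -1.706 1.986
v 4.59 -1.64 1.088
v 3.097 -1.919 2.465
v 1.099 -0.337 3.037
v 1.61 -0.157 3.128
v 0.821 -0.063 4.043
v 1.516 0.02 3.054
v 1.358 0.144 2.977
v 1.161 0.194 2.909
v 0.954 0.163 2.86
v 0.77 0.056 2.838
v 0.635 -0.11 2.847
v 0.571 -0.312 2.884
v 0.587 -0.517 2.945
v 0.681 -0.695 3.019
v 0.839 -0.818 3.096
v 1.036 -0.869 3.164
v 1.243 -0.838 3.213
v 1.428 -0.731 3.235
v 1.563 -0.564 3.226
v 1.627 -0.363 3.189
v -0.022 -2.738 -0.108
v -0.501 -2.033 0.237
v 0.724 -2.028 -0.522
v 0.245 -1.323 -0.177
v 0.515 -2.797 0.757
v 0.036 -2.092 1.102
v 1.261 -2.087 0.343
v 0.782 -1.382 0.688
v -3.712 -1.083 2.642
v -2.66 -1.556 3.173
v -3.405 0.444 3.395
v -2.353 -0.03 3.926
v -2.947 -0.67 1.494
v -1.895 -1.144 2.025
v -2.64 0.856 2.247
v -1.588 0.383 2.778
v -2.27 3.834 -1.621
v -1.73 3.742 -2.286
v -2.59 2.478 -1.694
v -2.05 2.386 -2.359
v -1.739 2.545 -1.571
v -1.542 3.383 -1.526
v -2.778 2.837 -2.454
v -2.581 3.675 -2.409
v -2.044 3.126 -2.802
v -1.402 2.946 -2.255
v -2.918 3.274 -1.725
v -2.276 3.094 -1.178
f 2 1 5
f 2 5 3
f 3 5 6
f 3 6 4
f 5 1 7
f 5 7 6
f 6 7 8
f 6 8 4
f 7 1 9
f 7 9 8
f 8 9 10
f 8 10 4
f 9 1 11
f 9 11 10
f 10 11 12
f 10 12 4
f 11 1 13
f 11 13 12
f 12 13 14
f 12 14 4
f 13 1 15
f 13 15 14
f 14 15 16
f 14 16 4
f 15 1 17
f 15 17 16
f 16 17 18
f 16 18 4
f 17 1 19
f 17 19 18
f 18 19 20
f 18 20 4
f 19 1 2
f 19 2 20
f 20 2 3
f 20 3 4
f 22 21 24
f 22 24 23
f 24 21 25
f 24 25 23
f 25 21 26
f 25 26 23
f 26 21 27
f 26 27 23
f 27 21 28
f 27 28 23
f 28 21 29
f 28 29 23
f 29 21 30
f 29 30 23
f 30 21 31
f 30 31 23
f 31 21 32
f 31 32 23
f 32 21 33
f 32 33 23
f 33 21 34
f 33 34 23
f 34 21 35
f 34 35 23
f 35 21 36
f 35 36 23
f 36 21 37
f 36 37 23
f 37 21 38
f 37 38 23
f 38 21 22
f 38 22 23
f 40 42 39
f 43 40 39
f 39 42 41
f 41 43 39
f 40 46 42
f 44 40 43
f 44 46 40
f 42 46 41
f 45 43 41
f 41 46 45
f 45 44 43
f 46 44 45
f 48 50 47
f 51 48 47
f 47 50 49
f 49 51 47
f 48 54 50
f 52 48 51
f 52 54 48
f 50 54 49
f 53 51 49
f 49 54 53
f 53 52 51
f 54 52 53
f 55 66 60
f 55 60 56
f 55 56 62
f 55 62 65
f 55 65 66
f 56 60 64
f 60 66 59
f 66 65 57
f 65 62 61
f 62 56 63
f 58 64 59
f 58 59 57
f 58 57 61
f 58 61 63
f 58 63 64
f 59 64 60
f 57 59 66
f 61 57 65
f 63 61 62
f 64 63 56



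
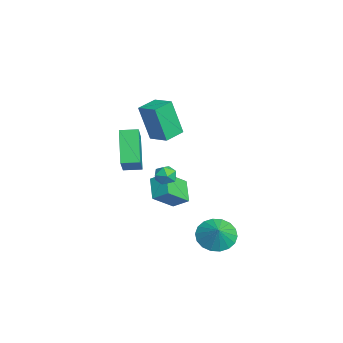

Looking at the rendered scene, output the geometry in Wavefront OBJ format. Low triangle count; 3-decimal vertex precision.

v -0.098 -1.828 1.639
v -0.293 -2.369 3.637
v -0.83 -0.956 1.803
v -1.025 -1.498 3.802
v 0.805 -1.122 1.918
v 0.61 -1.664 3.917
v 0.073 -0.251 2.083
v -0.122 -0.792 4.081
v -0.503 -0.542 -1.179
v 0.132 -0.654 -1.275
v -0.612 -1.506 -0.765
v 0.023 -1.618 -0.861
v -0.167 -1.184 -0.413
v -0.1 -0.588 -0.669
v -0.38 -1.572 -1.371
v -0.313 -0.976 -1.627
v 0.208 -1.291 -1.393
v 0.339 -1.051 -0.801
v -0.819 -1.109 -1.239
v -0.688 -0.869 -0.647
v -1.244 -3.061 -1.099
v -2.601 -3.014 0.463
v -1.148 -2.118 -1.044
v -2.505 -2.071 0.519
v 0.245 -3.289 0.201
v -1.112 -3.242 1.764
v 0.341 -2.346 0.257
v -1.016 -2.299 1.819
v -1.84 -1.683 -2.107
v -1.465 -0.935 -1.56
v -2.543 -0.588 -3.122
v -2.167 0.16 -2.575
v -0.713 -1.68 -2.885
v -0.337 -0.932 -2.338
v -1.415 -0.585 -3.9
v -1.04 0.163 -3.353
v 3.36 0.96 -3.225
v 4.069 1.051 -3.925
v 4.14 0.96 -2.435
v 3.97 1.474 -3.828
v 3.751 1.795 -3.612
v 3.454 1.951 -3.319
v 3.139 1.91 -3.007
v 2.867 1.681 -2.739
v 2.693 1.309 -2.567
v 2.651 0.868 -2.525
v 2.75 0.445 -2.622
v 2.969 0.124 -2.838
v 3.266 -0.032 -3.131
v 3.582 0.009 -3.443
v 3.853 0.238 -3.711
v 4.027 0.61 -3.883
f 2 4 1
f 5 2 1
f 1 4 3
f 3 5 1
f 2 8 4
f 6 2 5
f 6 8 2
f 4 8 3
f 7 5 3
f 3 8 7
f 7 6 5
f 8 6 7
f 9 20 14
f 9 14 10
f 9 10 16
f 9 16 19
f 9 19 20
f 10 14 18
f 14 20 13
f 20 19 11
f 19 16 15
f 16 10 17
f 12 18 13
f 12 13 11
f 12 11 15
f 12 15 17
f 12 17 18
f 13 18 14
f 11 13 20
f 15 11 19
f 17 15 16
f 18 17 10
f 22 24 21
f 25 22 21
f 21 24 23
f 23 25 21
f 22 28 24
f 26 22 25
f 26 28 22
f 24 28 23
f 27 25 23
f 23 28 27
f 27 26 25
f 28 26 27
f 30 32 29
f 33 30 29
f 29 32 31
f 31 33 29
f 30 36 32
f 34 30 33
f 34 36 30
f 32 36 31
f 35 33 31
f 31 36 35
f 35 34 33
f 36 34 35
f 38 37 40
f 38 40 39
f 40 37 41
f 40 41 39
f 41 37 42
f 41 42 39
f 42 37 43
f 42 43 39
f 43 37 44
f 43 44 39
f 44 37 45
f 44 45 39
f 45 37 46
f 45 46 39
f 46 37 47
f 46 47 39
f 47 37 48
f 47 48 39
f 48 37 49
f 48 49 39
f 49 37 50
f 49 50 39
f 50 37 51
f 50 51 39
f 51 37 52
f 51 52 39
f 52 37 38
f 52 38 39



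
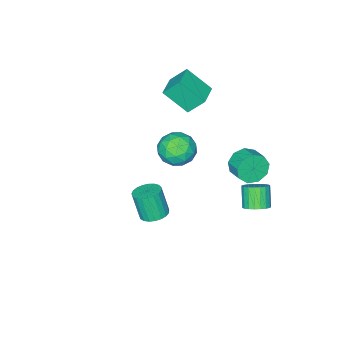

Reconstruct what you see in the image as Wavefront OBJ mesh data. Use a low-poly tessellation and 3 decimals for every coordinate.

v -3.216 0.642 -0.568
v -2.65 0.747 -1.422
v -2.278 1.802 -1.047
v -2.844 1.698 -0.192
v -3.295 1.011 -1.526
v -2.923 2.066 -1.151
v -3.903 1.103 -1.182
v -3.531 2.158 -0.807
v -4.189 0.979 -0.55
v -3.818 2.034 -0.175
v -4.02 0.698 0.073
v -3.649 1.753 0.449
v -3.475 0.39 0.397
v -3.103 1.446 0.772
v -2.808 0.201 0.269
v -2.437 1.256 0.644
v -2.332 0.218 -0.25
v -1.961 1.274 0.125
v -2.27 0.434 -0.918
v -1.898 1.489 -0.543
v -3.342 -5.449 3.008
v -3.91 -4.634 4.145
v -3.99 -4.054 1.683
v -4.558 -3.238 2.82
v -2.002 -4.702 3.14
v -2.57 -3.886 4.277
v -2.65 -3.306 1.815
v -3.218 -2.491 2.952
v -3.327 1.612 -4.272
v -2.668 1.111 -4.214
v -3.273 0.448 -3.05
v -3.933 0.948 -3.108
v -2.574 1.377 -4.014
v -3.18 0.713 -2.85
v -2.611 1.683 -3.859
v -3.216 1.019 -2.695
v -2.772 1.976 -3.775
v -3.377 1.313 -2.611
v -3.028 2.207 -3.777
v -3.634 1.544 -2.613
v -3.337 2.335 -3.865
v -3.942 1.672 -2.701
v -3.643 2.337 -4.023
v -4.249 1.674 -2.859
v -3.896 2.215 -4.224
v -4.501 1.551 -3.06
v -4.049 1.988 -4.433
v -4.655 1.324 -3.27
v -4.078 1.695 -4.615
v -4.684 1.032 -3.451
v -3.977 1.389 -4.737
v -4.583 0.726 -3.573
v -3.764 1.121 -4.779
v -4.37 0.458 -3.615
v -3.475 0.938 -4.733
v -4.081 0.274 -3.569
v -3.161 0.871 -4.607
v -3.766 0.208 -3.444
v -2.875 0.932 -4.424
v -3.481 0.269 -3.26
v 3.917 0.642 -0.193
v 4.705 0.368 -0.298
v 4.73 -0.196 1.369
v 3.943 0.078 1.473
v 4.756 0.696 -0.188
v 4.781 0.131 1.479
v 4.662 1.014 -0.079
v 4.687 0.449 1.588
v 4.439 1.268 0.011
v 4.465 0.703 1.678
v 4.127 1.414 0.065
v 4.152 0.849 1.732
v 3.778 1.426 0.074
v 3.803 0.861 1.741
v 3.453 1.303 0.038
v 3.478 0.738 1.704
v 3.208 1.066 -0.039
v 3.234 0.501 1.628
v 3.087 0.755 -0.143
v 3.112 0.19 1.524
v 3.108 0.425 -0.255
v 3.133 -0.14 1.412
v 3.27 0.133 -0.356
v 3.295 -0.432 1.31
v 3.544 -0.072 -0.43
v 3.569 -0.637 1.237
v 3.882 -0.153 -0.462
v 3.907 -0.717 1.204
v 4.226 -0.096 -0.448
v 4.251 -0.661 1.218
v 4.517 0.088 -0.39
v 4.542 -0.477 1.277
v -2.506 -3.107 -0.572
v -2.029 -2.557 0.42
v -0.691 -3.223 -1.38
v -0.214 -2.673 -0.388
v -0.665 -3.814 -0.302
v -1.787 -3.743 0.198
v -0.933 -2.037 -1.158
v -2.055 -1.966 -0.658
v -1.057 -1.896 0.058
v -0.891 -2.995 0.587
v -1.829 -2.785 -1.547
v -1.663 -3.884 -1.018
v -2.427 -2.822 -0.005
v -0.293 -2.958 -0.955
v -0.558 -3.629 -0.904
v -0.278 -3.306 -0.321
v -2.285 -3.519 -0.136
v -2.004 -3.196 0.447
v -1.203 -3.935 0.023
v -0.716 -2.584 -1.407
v -0.435 -2.261 -0.824
v -2.442 -2.474 -0.639
v -2.162 -2.151 -0.056
v -1.517 -1.845 -0.983
v -1.575 -2.11 0.365
v -0.508 -2.178 -0.11
v -0.931 -1.805 -0.562
v -1.59 -1.763 -0.268
v -1.478 -2.756 0.676
v -0.411 -2.824 0.201
v -0.676 -3.495 0.252
v -1.336 -3.453 0.545
v -0.906 -2.367 0.463
v -2.309 -2.956 -1.161
v -1.242 -3.024 -1.636
v -1.384 -2.327 -1.505
v -2.044 -2.285 -1.212
v -2.212 -3.602 -0.85
v -1.145 -3.67 -1.325
v -1.13 -4.017 -0.692
v -1.789 -3.975 -0.398
v -1.814 -3.413 -1.423
f 2 1 5
f 2 5 3
f 3 5 6
f 3 6 4
f 5 1 7
f 5 7 6
f 6 7 8
f 6 8 4
f 7 1 9
f 7 9 8
f 8 9 10
f 8 10 4
f 9 1 11
f 9 11 10
f 10 11 12
f 10 12 4
f 11 1 13
f 11 13 12
f 12 13 14
f 12 14 4
f 13 1 15
f 13 15 14
f 14 15 16
f 14 16 4
f 15 1 17
f 15 17 16
f 16 17 18
f 16 18 4
f 17 1 19
f 17 19 18
f 18 19 20
f 18 20 4
f 19 1 2
f 19 2 20
f 20 2 3
f 20 3 4
f 22 24 21
f 25 22 21
f 21 24 23
f 23 25 21
f 22 28 24
f 26 22 25
f 26 28 22
f 24 28 23
f 27 25 23
f 23 28 27
f 27 26 25
f 28 26 27
f 30 29 33
f 30 33 31
f 31 33 34
f 31 34 32
f 33 29 35
f 33 35 34
f 34 35 36
f 34 36 32
f 35 29 37
f 35 37 36
f 36 37 38
f 36 38 32
f 37 29 39
f 37 39 38
f 38 39 40
f 38 40 32
f 39 29 41
f 39 41 40
f 40 41 42
f 40 42 32
f 41 29 43
f 41 43 42
f 42 43 44
f 42 44 32
f 43 29 45
f 43 45 44
f 44 45 46
f 44 46 32
f 45 29 47
f 45 47 46
f 46 47 48
f 46 48 32
f 47 29 49
f 47 49 48
f 48 49 50
f 48 50 32
f 49 29 51
f 49 51 50
f 50 51 52
f 50 52 32
f 51 29 53
f 51 53 52
f 52 53 54
f 52 54 32
f 53 29 55
f 53 55 54
f 54 55 56
f 54 56 32
f 55 29 57
f 55 57 56
f 56 57 58
f 56 58 32
f 57 29 59
f 57 59 58
f 58 59 60
f 58 60 32
f 59 29 30
f 59 30 60
f 60 30 31
f 60 31 32
f 62 61 65
f 62 65 63
f 63 65 66
f 63 66 64
f 65 61 67
f 65 67 66
f 66 67 68
f 66 68 64
f 67 61 69
f 67 69 68
f 68 69 70
f 68 70 64
f 69 61 71
f 69 71 70
f 70 71 72
f 70 72 64
f 71 61 73
f 71 73 72
f 72 73 74
f 72 74 64
f 73 61 75
f 73 75 74
f 74 75 76
f 74 76 64
f 75 61 77
f 75 77 76
f 76 77 78
f 76 78 64
f 77 61 79
f 77 79 78
f 78 79 80
f 78 80 64
f 79 61 81
f 79 81 80
f 80 81 82
f 80 82 64
f 81 61 83
f 81 83 82
f 82 83 84
f 82 84 64
f 83 61 85
f 83 85 84
f 84 85 86
f 84 86 64
f 85 61 87
f 85 87 86
f 86 87 88
f 86 88 64
f 87 61 89
f 87 89 88
f 88 89 90
f 88 90 64
f 89 61 91
f 89 91 90
f 90 91 92
f 90 92 64
f 91 61 62
f 91 62 92
f 92 62 63
f 92 63 64
f 93 130 109
f 130 104 133
f 109 133 98
f 130 133 109
f 93 109 105
f 109 98 110
f 105 110 94
f 109 110 105
f 93 105 114
f 105 94 115
f 114 115 100
f 105 115 114
f 93 114 126
f 114 100 129
f 126 129 103
f 114 129 126
f 93 126 130
f 126 103 134
f 130 134 104
f 126 134 130
f 94 110 121
f 110 98 124
f 121 124 102
f 110 124 121
f 98 133 111
f 133 104 132
f 111 132 97
f 133 132 111
f 104 134 131
f 134 103 127
f 131 127 95
f 134 127 131
f 103 129 128
f 129 100 116
f 128 116 99
f 129 116 128
f 100 115 120
f 115 94 117
f 120 117 101
f 115 117 120
f 96 122 108
f 122 102 123
f 108 123 97
f 122 123 108
f 96 108 106
f 108 97 107
f 106 107 95
f 108 107 106
f 96 106 113
f 106 95 112
f 113 112 99
f 106 112 113
f 96 113 118
f 113 99 119
f 118 119 101
f 113 119 118
f 96 118 122
f 118 101 125
f 122 125 102
f 118 125 122
f 97 123 111
f 123 102 124
f 111 124 98
f 123 124 111
f 95 107 131
f 107 97 132
f 131 132 104
f 107 132 131
f 99 112 128
f 112 95 127
f 128 127 103
f 112 127 128
f 101 119 120
f 119 99 116
f 120 116 100
f 119 116 120
f 102 125 121
f 125 101 117
f 121 117 94
f 125 117 121



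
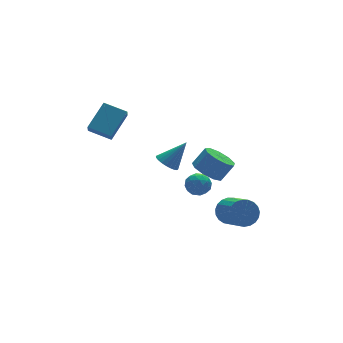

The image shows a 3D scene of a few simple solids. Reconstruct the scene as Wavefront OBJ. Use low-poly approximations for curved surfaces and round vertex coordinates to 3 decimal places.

v 1.821 -2.194 -2.947
v 2.579 -2.508 -3.385
v 2.437 -4.261 -2.371
v 1.679 -3.946 -1.933
v 2.731 -2.339 -3.072
v 2.589 -4.092 -2.058
v 2.725 -2.145 -2.737
v 2.584 -3.898 -1.723
v 2.564 -1.959 -2.439
v 2.422 -3.712 -1.425
v 2.273 -1.814 -2.229
v 2.132 -3.567 -1.215
v 1.905 -1.735 -2.142
v 1.764 -3.488 -1.128
v 1.522 -1.735 -2.195
v 1.381 -3.488 -1.181
v 1.19 -1.814 -2.378
v 1.049 -3.567 -1.364
v 0.968 -1.959 -2.66
v 0.827 -3.711 -1.646
v 0.893 -2.144 -2.99
v 0.752 -3.897 -1.976
v 0.978 -2.338 -3.314
v 0.837 -4.091 -2.3
v 1.209 -2.507 -3.574
v 1.068 -4.26 -2.56
v 1.546 -2.622 -3.726
v 1.405 -4.375 -2.712
v 1.93 -2.663 -3.743
v 1.789 -4.415 -2.729
v 2.296 -2.622 -3.622
v 2.154 -4.375 -2.608
v -4.105 3.807 2.525
v -2.657 4.598 3.674
v -3.848 4.295 1.865
v -2.4 5.086 3.014
v -3.16 2.714 2.086
v -1.712 3.505 3.235
v -2.903 3.202 1.426
v -1.455 3.993 2.575
v -1.941 -1.606 2.078
v -1.529 -1.03 1.8
v -0.799 -1.754 3.462
v -1.721 -0.886 1.974
v -1.946 -0.851 2.164
v -2.171 -0.931 2.34
v -2.36 -1.113 2.477
v -2.486 -1.371 2.553
v -2.528 -1.664 2.556
v -2.481 -1.949 2.487
v -2.352 -2.181 2.356
v -2.16 -2.326 2.182
v -1.935 -2.361 1.992
v -1.711 -2.281 1.816
v -1.521 -2.098 1.679
v -1.396 -1.84 1.603
v -1.353 -1.547 1.6
v -1.4 -1.263 1.669
v 1.917 0.635 -1.383
v 2.693 0.284 -1.999
v 3.499 0.195 -0.932
v 2.723 0.545 -0.317
v 2.717 1.001 -1.957
v 3.523 0.912 -0.89
v 2.366 1.546 -1.647
v 3.172 1.457 -0.58
v 1.806 1.665 -1.214
v 2.612 1.576 -0.147
v 1.298 1.301 -0.86
v 2.104 1.212 0.207
v 1.079 0.626 -0.751
v 1.885 0.537 0.316
v 1.252 -0.046 -0.938
v 2.058 -0.135 0.129
v 1.737 -0.399 -1.334
v 2.543 -0.488 -0.267
v 2.306 -0.268 -1.752
v 3.112 -0.357 -0.686
v 1.571 1.625 -2.93
v 2.241 1.149 -2.749
v 0.759 0.711 -2.331
v 1.429 0.235 -2.15
v 1.321 0.974 -1.762
v 1.822 1.538 -2.132
v 1.178 0.322 -2.948
v 1.679 0.886 -3.318
v 1.998 0.343 -2.76
v 2.086 0.746 -2.027
v 0.914 1.114 -3.053
v 1.002 1.517 -2.32
v 1.977 1.467 -2.892
v 1.023 0.393 -2.188
v 0.959 0.827 -1.959
v 1.353 0.547 -1.853
v 1.731 1.696 -2.53
v 2.125 1.416 -2.423
v 1.584 1.313 -1.843
v 0.875 0.444 -2.657
v 1.269 0.164 -2.55
v 1.647 1.313 -3.227
v 2.041 1.033 -3.121
v 1.416 0.547 -3.237
v 2.228 0.714 -2.792
v 1.751 0.177 -2.44
v 1.603 0.228 -2.909
v 1.898 0.56 -3.127
v 2.28 0.951 -2.361
v 1.803 0.414 -2.009
v 1.739 0.848 -1.781
v 2.034 1.18 -1.999
v 2.137 0.477 -2.368
v 1.197 1.446 -3.071
v 0.72 0.909 -2.719
v 0.966 0.68 -3.081
v 1.261 1.012 -3.299
v 1.249 1.683 -2.64
v 0.772 1.146 -2.288
v 1.102 1.3 -1.953
v 1.397 1.632 -2.171
v 0.863 1.383 -2.712
f 2 1 5
f 2 5 3
f 3 5 6
f 3 6 4
f 5 1 7
f 5 7 6
f 6 7 8
f 6 8 4
f 7 1 9
f 7 9 8
f 8 9 10
f 8 10 4
f 9 1 11
f 9 11 10
f 10 11 12
f 10 12 4
f 11 1 13
f 11 13 12
f 12 13 14
f 12 14 4
f 13 1 15
f 13 15 14
f 14 15 16
f 14 16 4
f 15 1 17
f 15 17 16
f 16 17 18
f 16 18 4
f 17 1 19
f 17 19 18
f 18 19 20
f 18 20 4
f 19 1 21
f 19 21 20
f 20 21 22
f 20 22 4
f 21 1 23
f 21 23 22
f 22 23 24
f 22 24 4
f 23 1 25
f 23 25 24
f 24 25 26
f 24 26 4
f 25 1 27
f 25 27 26
f 26 27 28
f 26 28 4
f 27 1 29
f 27 29 28
f 28 29 30
f 28 30 4
f 29 1 31
f 29 31 30
f 30 31 32
f 30 32 4
f 31 1 2
f 31 2 32
f 32 2 3
f 32 3 4
f 34 36 33
f 37 34 33
f 33 36 35
f 35 37 33
f 34 40 36
f 38 34 37
f 38 40 34
f 36 40 35
f 39 37 35
f 35 40 39
f 39 38 37
f 40 38 39
f 42 41 44
f 42 44 43
f 44 41 45
f 44 45 43
f 45 41 46
f 45 46 43
f 46 41 47
f 46 47 43
f 47 41 48
f 47 48 43
f 48 41 49
f 48 49 43
f 49 41 50
f 49 50 43
f 50 41 51
f 50 51 43
f 51 41 52
f 51 52 43
f 52 41 53
f 52 53 43
f 53 41 54
f 53 54 43
f 54 41 55
f 54 55 43
f 55 41 56
f 55 56 43
f 56 41 57
f 56 57 43
f 57 41 58
f 57 58 43
f 58 41 42
f 58 42 43
f 60 59 63
f 60 63 61
f 61 63 64
f 61 64 62
f 63 59 65
f 63 65 64
f 64 65 66
f 64 66 62
f 65 59 67
f 65 67 66
f 66 67 68
f 66 68 62
f 67 59 69
f 67 69 68
f 68 69 70
f 68 70 62
f 69 59 71
f 69 71 70
f 70 71 72
f 70 72 62
f 71 59 73
f 71 73 72
f 72 73 74
f 72 74 62
f 73 59 75
f 73 75 74
f 74 75 76
f 74 76 62
f 75 59 77
f 75 77 76
f 76 77 78
f 76 78 62
f 77 59 60
f 77 60 78
f 78 60 61
f 78 61 62
f 79 116 95
f 116 90 119
f 95 119 84
f 116 119 95
f 79 95 91
f 95 84 96
f 91 96 80
f 95 96 91
f 79 91 100
f 91 80 101
f 100 101 86
f 91 101 100
f 79 100 112
f 100 86 115
f 112 115 89
f 100 115 112
f 79 112 116
f 112 89 120
f 116 120 90
f 112 120 116
f 80 96 107
f 96 84 110
f 107 110 88
f 96 110 107
f 84 119 97
f 119 90 118
f 97 118 83
f 119 118 97
f 90 120 117
f 120 89 113
f 117 113 81
f 120 113 117
f 89 115 114
f 115 86 102
f 114 102 85
f 115 102 114
f 86 101 106
f 101 80 103
f 106 103 87
f 101 103 106
f 82 108 94
f 108 88 109
f 94 109 83
f 108 109 94
f 82 94 92
f 94 83 93
f 92 93 81
f 94 93 92
f 82 92 99
f 92 81 98
f 99 98 85
f 92 98 99
f 82 99 104
f 99 85 105
f 104 105 87
f 99 105 104
f 82 104 108
f 104 87 111
f 108 111 88
f 104 111 108
f 83 109 97
f 109 88 110
f 97 110 84
f 109 110 97
f 81 93 117
f 93 83 118
f 117 118 90
f 93 118 117
f 85 98 114
f 98 81 113
f 114 113 89
f 98 113 114
f 87 105 106
f 105 85 102
f 106 102 86
f 105 102 106
f 88 111 107
f 111 87 103
f 107 103 80
f 111 103 107



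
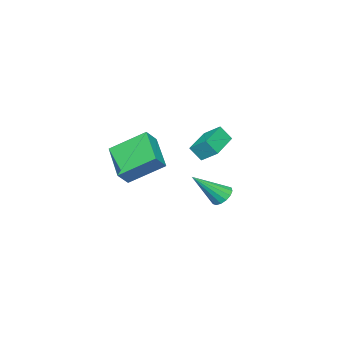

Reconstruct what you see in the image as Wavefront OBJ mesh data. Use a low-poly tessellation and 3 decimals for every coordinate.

v -4.562 -3.708 -0.641
v -4.311 -4.261 0.154
v -4.633 -2.777 0.031
v -4.383 -3.33 0.825
v -2.697 -3.33 -0.965
v -2.447 -3.883 -0.171
v -2.769 -2.399 -0.294
v -2.518 -2.952 0.501
v -2.581 -1.986 -3.07
v -2.202 -2.286 -3.576
v -1.379 -2.994 -1.57
v -2.032 -1.975 -3.503
v -2.008 -1.667 -3.314
v -2.139 -1.444 -3.06
v -2.388 -1.366 -2.808
v -2.688 -1.455 -2.626
v -2.96 -1.686 -2.563
v -3.131 -1.997 -2.636
v -3.154 -2.305 -2.825
v -3.024 -2.528 -3.079
v -2.775 -2.606 -3.331
v -2.474 -2.517 -3.513
v 1.623 -5.205 0.384
v 0.705 -3.635 1.567
v 2.921 -3.716 -0.585
v 2.004 -2.146 0.599
v 2.276 -5.334 1.061
v 1.359 -3.764 2.245
v 3.575 -3.845 0.093
v 2.657 -2.275 1.276
f 2 4 1
f 5 2 1
f 1 4 3
f 3 5 1
f 2 8 4
f 6 2 5
f 6 8 2
f 4 8 3
f 7 5 3
f 3 8 7
f 7 6 5
f 8 6 7
f 10 9 12
f 10 12 11
f 12 9 13
f 12 13 11
f 13 9 14
f 13 14 11
f 14 9 15
f 14 15 11
f 15 9 16
f 15 16 11
f 16 9 17
f 16 17 11
f 17 9 18
f 17 18 11
f 18 9 19
f 18 19 11
f 19 9 20
f 19 20 11
f 20 9 21
f 20 21 11
f 21 9 22
f 21 22 11
f 22 9 10
f 22 10 11
f 24 26 23
f 27 24 23
f 23 26 25
f 25 27 23
f 24 30 26
f 28 24 27
f 28 30 24
f 26 30 25
f 29 27 25
f 25 30 29
f 29 28 27
f 30 28 29



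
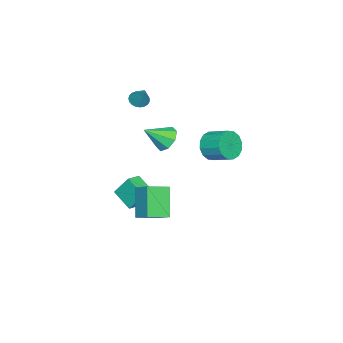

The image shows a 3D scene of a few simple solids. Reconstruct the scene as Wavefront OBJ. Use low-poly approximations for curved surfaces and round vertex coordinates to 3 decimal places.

v -3.898 -2.179 0.076
v -3.16 -1.723 -0.123
v -3.042 -3.141 1.044
v -3.486 -1.468 0.418
v -4.053 -1.63 0.759
v -4.53 -2.114 0.699
v -4.635 -2.636 0.274
v -4.309 -2.891 -0.267
v -3.742 -2.729 -0.607
v -3.266 -2.245 -0.547
v -2.123 -2.963 -4.502
v -2.616 -4.126 -3.789
v -2.255 -2.152 -3.271
v -2.748 -3.315 -2.558
v -1.252 -3.185 -4.262
v -1.745 -4.348 -3.549
v -1.384 -2.374 -3.031
v -1.877 -3.537 -2.318
v -3.385 -3.572 3.185
v -2.849 -3.744 3.007
v -2.775 -2.928 4.395
v -2.87 -3.524 2.9
v -2.98 -3.312 2.843
v -3.16 -3.145 2.845
v -3.379 -3.052 2.906
v -3.599 -3.049 3.015
v -3.781 -3.136 3.153
v -3.896 -3.299 3.297
v -3.922 -3.508 3.422
v -3.855 -3.729 3.505
v -3.707 -3.923 3.534
v -3.503 -4.055 3.502
v -3.279 -4.105 3.415
v -3.073 -4.062 3.288
v -2.921 -3.934 3.144
v -0.399 2.04 2.782
v 0.302 2.164 2.2
v 0.54 3.325 2.735
v -0.161 3.2 3.318
v -0.078 2.345 1.976
v 0.16 3.506 2.511
v -0.544 2.444 1.969
v -0.305 3.605 2.504
v -0.971 2.435 2.18
v -0.732 3.596 2.715
v -1.245 2.32 2.552
v -1.006 3.48 3.087
v -1.292 2.129 2.986
v -1.054 3.29 3.521
v -1.1 1.915 3.365
v -0.862 3.076 3.9
v -0.72 1.734 3.589
v -0.482 2.895 4.124
v -0.255 1.635 3.596
v -0.016 2.796 4.131
v 0.172 1.644 3.385
v 0.411 2.805 3.92
v 0.446 1.76 3.013
v 0.685 2.92 3.548
v 0.494 1.95 2.579
v 0.732 3.111 3.114
v 1.574 -1.405 -2.592
v 0.497 -1.93 -1.053
v 0.617 -0.563 -2.974
v -0.459 -1.088 -1.435
v 2.139 -0.432 -1.865
v 1.063 -0.957 -0.326
v 1.183 0.41 -2.247
v 0.106 -0.115 -0.708
f 2 1 4
f 2 4 3
f 4 1 5
f 4 5 3
f 5 1 6
f 5 6 3
f 6 1 7
f 6 7 3
f 7 1 8
f 7 8 3
f 8 1 9
f 8 9 3
f 9 1 10
f 9 10 3
f 10 1 2
f 10 2 3
f 12 14 11
f 15 12 11
f 11 14 13
f 13 15 11
f 12 18 14
f 16 12 15
f 16 18 12
f 14 18 13
f 17 15 13
f 13 18 17
f 17 16 15
f 18 16 17
f 20 19 22
f 20 22 21
f 22 19 23
f 22 23 21
f 23 19 24
f 23 24 21
f 24 19 25
f 24 25 21
f 25 19 26
f 25 26 21
f 26 19 27
f 26 27 21
f 27 19 28
f 27 28 21
f 28 19 29
f 28 29 21
f 29 19 30
f 29 30 21
f 30 19 31
f 30 31 21
f 31 19 32
f 31 32 21
f 32 19 33
f 32 33 21
f 33 19 34
f 33 34 21
f 34 19 35
f 34 35 21
f 35 19 20
f 35 20 21
f 37 36 40
f 37 40 38
f 38 40 41
f 38 41 39
f 40 36 42
f 40 42 41
f 41 42 43
f 41 43 39
f 42 36 44
f 42 44 43
f 43 44 45
f 43 45 39
f 44 36 46
f 44 46 45
f 45 46 47
f 45 47 39
f 46 36 48
f 46 48 47
f 47 48 49
f 47 49 39
f 48 36 50
f 48 50 49
f 49 50 51
f 49 51 39
f 50 36 52
f 50 52 51
f 51 52 53
f 51 53 39
f 52 36 54
f 52 54 53
f 53 54 55
f 53 55 39
f 54 36 56
f 54 56 55
f 55 56 57
f 55 57 39
f 56 36 58
f 56 58 57
f 57 58 59
f 57 59 39
f 58 36 60
f 58 60 59
f 59 60 61
f 59 61 39
f 60 36 37
f 60 37 61
f 61 37 38
f 61 38 39
f 63 65 62
f 66 63 62
f 62 65 64
f 64 66 62
f 63 69 65
f 67 63 66
f 67 69 63
f 65 69 64
f 68 66 64
f 64 69 68
f 68 67 66
f 69 67 68



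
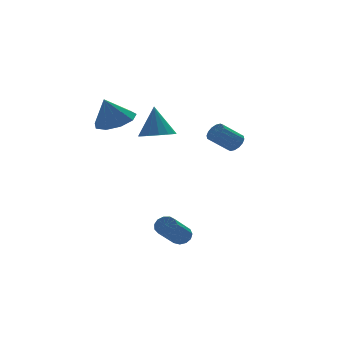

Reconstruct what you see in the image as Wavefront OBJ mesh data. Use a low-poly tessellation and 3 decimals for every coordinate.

v 2.368 -1.798 2.013
v 2.679 -1.638 2.399
v 1.722 -1.642 3.172
v 1.412 -1.802 2.787
v 2.587 -1.412 2.285
v 1.63 -1.416 3.058
v 2.436 -1.29 2.099
v 1.479 -1.293 2.872
v 2.267 -1.303 1.89
v 1.31 -1.307 2.663
v 2.125 -1.45 1.714
v 1.168 -1.453 2.487
v 2.048 -1.689 1.618
v 1.092 -1.693 2.391
v 2.058 -1.958 1.628
v 1.101 -1.962 2.401
v 2.15 -2.184 1.742
v 1.193 -2.188 2.515
v 2.301 -2.307 1.928
v 1.344 -2.31 2.701
v 2.47 -2.293 2.137
v 1.513 -2.297 2.91
v 2.612 -2.147 2.313
v 1.655 -2.15 3.086
v 2.688 -1.907 2.409
v 1.732 -1.911 3.182
v -0.739 -3.137 -2.476
v -0.475 -2.974 -2.07
v -1.578 -3.961 -0.959
v -1.841 -4.123 -1.364
v -0.687 -2.784 -2.111
v -1.789 -3.77 -1
v -0.915 -2.706 -2.268
v -2.017 -3.692 -1.156
v -1.087 -2.764 -2.49
v -2.189 -3.75 -1.379
v -1.148 -2.941 -2.708
v -2.251 -3.927 -1.597
v -1.08 -3.18 -2.852
v -2.182 -4.166 -1.741
v -0.903 -3.406 -2.877
v -2.005 -4.392 -1.766
v -0.674 -3.545 -2.774
v -1.777 -4.532 -1.663
v -0.466 -3.556 -2.576
v -1.568 -4.542 -1.465
v -0.344 -3.433 -2.347
v -1.447 -4.419 -1.236
v -0.348 -3.216 -2.158
v -1.45 -4.202 -1.047
v 0.164 1.603 1.719
v 0.757 1.021 1.9
v 0.236 2.157 3.261
v 0.982 1.374 1.763
v 0.987 1.788 1.614
v 0.772 2.153 1.493
v 0.395 2.37 1.433
v -0.045 2.382 1.449
v -0.428 2.185 1.538
v -0.653 1.832 1.675
v -0.659 1.418 1.824
v -0.444 1.054 1.944
v -0.066 0.837 2.005
v 0.373 0.825 1.989
v -1.948 1.245 2.981
v -1.46 0.414 3.159
v -2.472 1.215 4.279
v -1.081 0.942 3.324
v -1.108 1.611 3.329
v -1.528 2.11 3.17
v -2.144 2.203 2.923
v -2.668 1.848 2.704
v -2.856 1.211 2.614
v -2.618 0.589 2.696
v -2.067 0.274 2.911
f 2 1 5
f 2 5 3
f 3 5 6
f 3 6 4
f 5 1 7
f 5 7 6
f 6 7 8
f 6 8 4
f 7 1 9
f 7 9 8
f 8 9 10
f 8 10 4
f 9 1 11
f 9 11 10
f 10 11 12
f 10 12 4
f 11 1 13
f 11 13 12
f 12 13 14
f 12 14 4
f 13 1 15
f 13 15 14
f 14 15 16
f 14 16 4
f 15 1 17
f 15 17 16
f 16 17 18
f 16 18 4
f 17 1 19
f 17 19 18
f 18 19 20
f 18 20 4
f 19 1 21
f 19 21 20
f 20 21 22
f 20 22 4
f 21 1 23
f 21 23 22
f 22 23 24
f 22 24 4
f 23 1 25
f 23 25 24
f 24 25 26
f 24 26 4
f 25 1 2
f 25 2 26
f 26 2 3
f 26 3 4
f 28 27 31
f 28 31 29
f 29 31 32
f 29 32 30
f 31 27 33
f 31 33 32
f 32 33 34
f 32 34 30
f 33 27 35
f 33 35 34
f 34 35 36
f 34 36 30
f 35 27 37
f 35 37 36
f 36 37 38
f 36 38 30
f 37 27 39
f 37 39 38
f 38 39 40
f 38 40 30
f 39 27 41
f 39 41 40
f 40 41 42
f 40 42 30
f 41 27 43
f 41 43 42
f 42 43 44
f 42 44 30
f 43 27 45
f 43 45 44
f 44 45 46
f 44 46 30
f 45 27 47
f 45 47 46
f 46 47 48
f 46 48 30
f 47 27 49
f 47 49 48
f 48 49 50
f 48 50 30
f 49 27 28
f 49 28 50
f 50 28 29
f 50 29 30
f 52 51 54
f 52 54 53
f 54 51 55
f 54 55 53
f 55 51 56
f 55 56 53
f 56 51 57
f 56 57 53
f 57 51 58
f 57 58 53
f 58 51 59
f 58 59 53
f 59 51 60
f 59 60 53
f 60 51 61
f 60 61 53
f 61 51 62
f 61 62 53
f 62 51 63
f 62 63 53
f 63 51 64
f 63 64 53
f 64 51 52
f 64 52 53
f 66 65 68
f 66 68 67
f 68 65 69
f 68 69 67
f 69 65 70
f 69 70 67
f 70 65 71
f 70 71 67
f 71 65 72
f 71 72 67
f 72 65 73
f 72 73 67
f 73 65 74
f 73 74 67
f 74 65 75
f 74 75 67
f 75 65 66
f 75 66 67



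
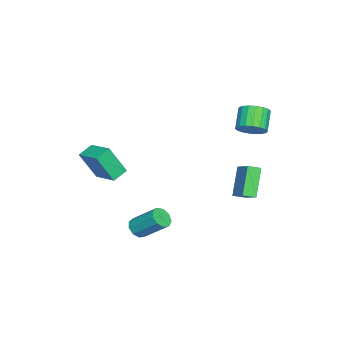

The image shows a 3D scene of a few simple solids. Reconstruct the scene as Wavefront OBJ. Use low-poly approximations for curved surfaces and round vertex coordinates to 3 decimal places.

v 3.019 -3.782 -0.58
v 3.354 -4.641 1.195
v 2.209 -3.313 -0.2
v 2.544 -4.172 1.575
v 3.976 -2.488 -0.135
v 4.311 -3.347 1.64
v 3.166 -2.019 0.245
v 3.501 -2.878 2.02
v 3.25 -1.408 -4.164
v 3.781 -1.168 -4.551
v 4.041 0.269 -3.304
v 3.51 0.028 -2.916
v 3.37 -0.969 -4.695
v 3.63 0.468 -3.448
v 2.903 -0.975 -4.59
v 3.163 0.461 -3.343
v 2.598 -1.184 -4.285
v 2.858 0.252 -3.038
v 2.598 -1.498 -3.924
v 2.859 -0.062 -2.677
v 2.903 -1.77 -3.674
v 3.164 -0.334 -2.427
v 3.371 -1.873 -3.654
v 3.631 -0.436 -2.407
v 3.781 -1.758 -3.872
v 4.042 -0.321 -2.625
v 3.943 -1.48 -4.226
v 4.204 -0.043 -2.979
v -1.862 3.679 1.514
v -1.399 4.25 2.051
v -2.475 4.171 3.063
v -2.938 3.601 2.526
v -1.626 4.5 1.828
v -2.703 4.421 2.841
v -1.901 4.588 1.543
v -2.977 4.509 2.556
v -2.167 4.496 1.253
v -3.244 4.417 2.265
v -2.373 4.242 1.014
v -3.45 4.163 2.026
v -2.478 3.877 0.874
v -3.555 3.798 1.886
v -2.461 3.472 0.861
v -3.537 3.393 1.873
v -2.325 3.109 0.977
v -3.401 3.03 1.989
v -2.097 2.859 1.199
v -3.174 2.78 2.212
v -1.823 2.771 1.484
v -2.899 2.692 2.497
v -1.556 2.863 1.775
v -2.633 2.784 2.787
v -1.35 3.117 2.014
v -2.427 3.038 3.026
v -1.245 3.482 2.154
v -2.322 3.403 3.166
v -1.263 3.887 2.167
v -2.339 3.808 3.179
v -2.416 2.804 -1.91
v -1.417 3.614 -1.157
v -2.776 3.492 -2.173
v -1.777 4.302 -1.42
v -1.183 2.818 -3.56
v -0.184 3.628 -2.807
v -1.543 3.506 -3.823
v -0.544 4.316 -3.07
f 2 4 1
f 5 2 1
f 1 4 3
f 3 5 1
f 2 8 4
f 6 2 5
f 6 8 2
f 4 8 3
f 7 5 3
f 3 8 7
f 7 6 5
f 8 6 7
f 10 9 13
f 10 13 11
f 11 13 14
f 11 14 12
f 13 9 15
f 13 15 14
f 14 15 16
f 14 16 12
f 15 9 17
f 15 17 16
f 16 17 18
f 16 18 12
f 17 9 19
f 17 19 18
f 18 19 20
f 18 20 12
f 19 9 21
f 19 21 20
f 20 21 22
f 20 22 12
f 21 9 23
f 21 23 22
f 22 23 24
f 22 24 12
f 23 9 25
f 23 25 24
f 24 25 26
f 24 26 12
f 25 9 27
f 25 27 26
f 26 27 28
f 26 28 12
f 27 9 10
f 27 10 28
f 28 10 11
f 28 11 12
f 30 29 33
f 30 33 31
f 31 33 34
f 31 34 32
f 33 29 35
f 33 35 34
f 34 35 36
f 34 36 32
f 35 29 37
f 35 37 36
f 36 37 38
f 36 38 32
f 37 29 39
f 37 39 38
f 38 39 40
f 38 40 32
f 39 29 41
f 39 41 40
f 40 41 42
f 40 42 32
f 41 29 43
f 41 43 42
f 42 43 44
f 42 44 32
f 43 29 45
f 43 45 44
f 44 45 46
f 44 46 32
f 45 29 47
f 45 47 46
f 46 47 48
f 46 48 32
f 47 29 49
f 47 49 48
f 48 49 50
f 48 50 32
f 49 29 51
f 49 51 50
f 50 51 52
f 50 52 32
f 51 29 53
f 51 53 52
f 52 53 54
f 52 54 32
f 53 29 55
f 53 55 54
f 54 55 56
f 54 56 32
f 55 29 57
f 55 57 56
f 56 57 58
f 56 58 32
f 57 29 30
f 57 30 58
f 58 30 31
f 58 31 32
f 60 62 59
f 63 60 59
f 59 62 61
f 61 63 59
f 60 66 62
f 64 60 63
f 64 66 60
f 62 66 61
f 65 63 61
f 61 66 65
f 65 64 63
f 66 64 65

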